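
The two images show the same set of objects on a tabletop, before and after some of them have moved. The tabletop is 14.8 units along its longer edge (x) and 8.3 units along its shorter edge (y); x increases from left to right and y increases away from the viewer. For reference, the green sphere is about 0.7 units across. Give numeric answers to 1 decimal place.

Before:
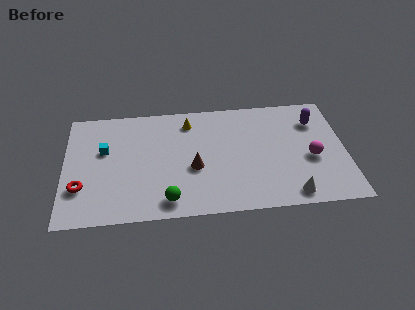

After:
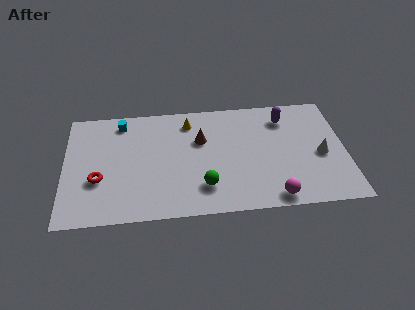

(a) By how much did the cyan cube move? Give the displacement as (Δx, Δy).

(0.9, 2.0)

From the two frames, the cyan cube sits at roughly (2.1, 5.1) before and (3.0, 7.1) after.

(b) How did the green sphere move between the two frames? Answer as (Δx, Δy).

(1.9, 0.8)

The green sphere was at about (5.4, 1.2) and moved to about (7.3, 2.0).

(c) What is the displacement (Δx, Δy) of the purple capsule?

(-1.6, 0.4)

The purple capsule was at about (13.3, 6.2) and moved to about (11.7, 6.6).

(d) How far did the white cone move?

3.2

From (11.8, 1.0) to (13.5, 3.7), the white cone covered √(1.7² + 2.7²) ≈ 3.2 units.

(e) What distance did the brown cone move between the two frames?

2.0

From (6.8, 3.4) to (7.2, 5.4), the brown cone covered √(0.4² + 2.0²) ≈ 2.0 units.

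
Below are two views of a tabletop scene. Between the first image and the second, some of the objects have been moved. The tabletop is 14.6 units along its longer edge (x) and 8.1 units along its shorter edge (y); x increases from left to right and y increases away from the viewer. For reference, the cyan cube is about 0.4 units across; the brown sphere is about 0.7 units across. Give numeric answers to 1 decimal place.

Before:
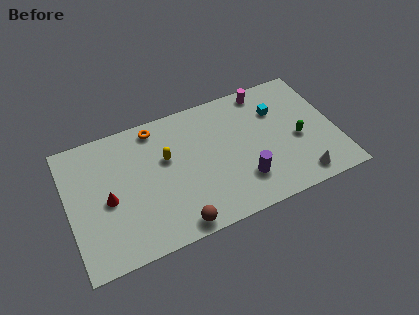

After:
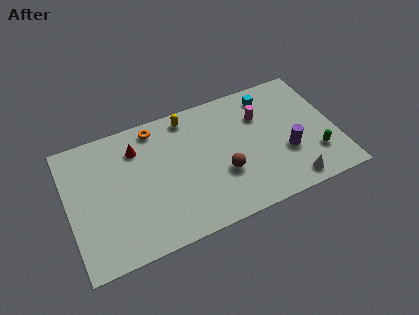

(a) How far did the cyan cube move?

1.1

From (11.6, 5.7) to (11.3, 6.8), the cyan cube covered √(0.3² + 1.1²) ≈ 1.1 units.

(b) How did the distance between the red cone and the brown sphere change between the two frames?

+1.0

They were about 4.5 units apart before and 5.5 after — 1.0 units further apart.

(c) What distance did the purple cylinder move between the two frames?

2.6

The purple cylinder moved from about (9.3, 2.1) to (11.8, 2.9), a distance of √(2.5² + 0.8²) ≈ 2.6.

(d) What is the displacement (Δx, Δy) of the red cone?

(1.8, 2.5)

The red cone started near (2.1, 3.7) and ended near (3.9, 6.2).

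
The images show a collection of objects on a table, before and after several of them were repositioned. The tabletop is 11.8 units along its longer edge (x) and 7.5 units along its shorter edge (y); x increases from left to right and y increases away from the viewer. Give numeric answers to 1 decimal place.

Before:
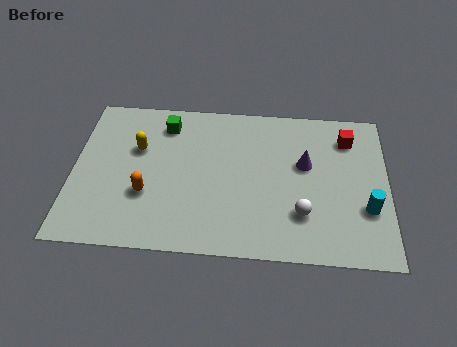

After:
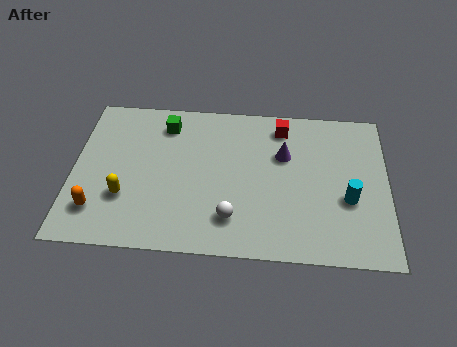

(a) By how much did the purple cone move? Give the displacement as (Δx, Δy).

(-0.8, 0.4)

From the two frames, the purple cone sits at roughly (8.7, 4.5) before and (7.9, 4.9) after.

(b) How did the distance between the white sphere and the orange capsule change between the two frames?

-0.8

The distance was about 5.8 in the first image and 5.0 in the second, so they moved 0.8 units closer together.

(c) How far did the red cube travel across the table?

2.5

From (10.3, 5.9) to (7.8, 6.3), the red cube covered √(2.5² + 0.4²) ≈ 2.5 units.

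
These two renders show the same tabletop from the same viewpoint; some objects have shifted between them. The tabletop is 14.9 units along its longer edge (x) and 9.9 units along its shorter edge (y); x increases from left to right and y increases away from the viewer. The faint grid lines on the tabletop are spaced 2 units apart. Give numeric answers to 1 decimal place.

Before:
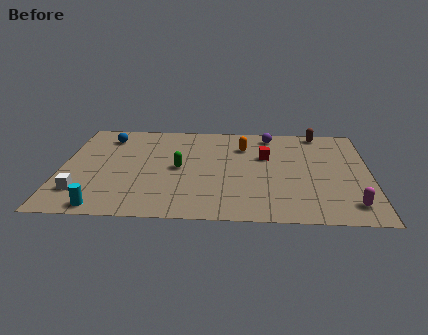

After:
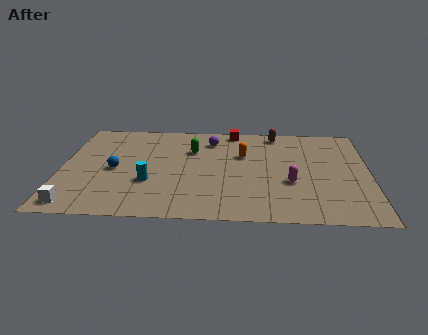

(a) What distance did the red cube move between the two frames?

3.1

The red cube moved from about (9.9, 6.3) to (8.3, 9.0), a distance of √(1.6² + 2.7²) ≈ 3.1.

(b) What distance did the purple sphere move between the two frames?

3.0

The purple sphere moved from about (10.1, 8.6) to (7.2, 7.9), a distance of √(2.9² + 0.7²) ≈ 3.0.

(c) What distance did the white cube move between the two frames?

1.2

The white cube moved from about (1.1, 2.3) to (0.9, 1.1), a distance of √(0.2² + 1.2²) ≈ 1.2.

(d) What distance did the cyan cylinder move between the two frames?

3.3

From (2.2, 0.9) to (4.3, 3.4), the cyan cylinder covered √(2.1² + 2.5²) ≈ 3.3 units.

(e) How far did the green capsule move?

2.0

From (5.7, 4.9) to (6.3, 6.8), the green capsule covered √(0.6² + 1.9²) ≈ 2.0 units.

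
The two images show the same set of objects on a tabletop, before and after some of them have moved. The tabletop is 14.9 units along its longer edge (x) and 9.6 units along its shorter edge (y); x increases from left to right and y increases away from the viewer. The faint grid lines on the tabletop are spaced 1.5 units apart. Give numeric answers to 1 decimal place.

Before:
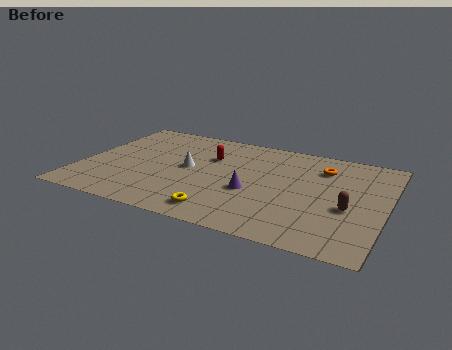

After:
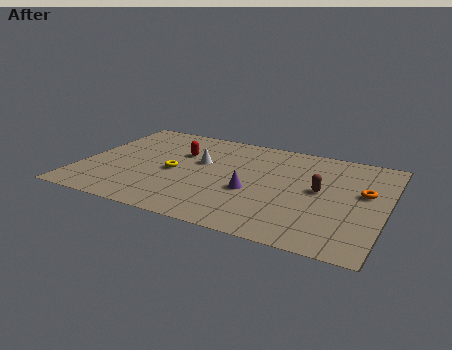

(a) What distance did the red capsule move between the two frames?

1.5

The red capsule moved from about (6.1, 6.5) to (4.6, 6.4), a distance of √(1.5² + 0.1²) ≈ 1.5.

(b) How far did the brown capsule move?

1.9

The brown capsule moved from about (13.2, 3.9) to (11.7, 5.1), a distance of √(1.5² + 1.2²) ≈ 1.9.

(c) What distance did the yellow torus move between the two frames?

4.0

The yellow torus moved from about (7.3, 1.4) to (4.6, 4.4), a distance of √(2.7² + 3.0²) ≈ 4.0.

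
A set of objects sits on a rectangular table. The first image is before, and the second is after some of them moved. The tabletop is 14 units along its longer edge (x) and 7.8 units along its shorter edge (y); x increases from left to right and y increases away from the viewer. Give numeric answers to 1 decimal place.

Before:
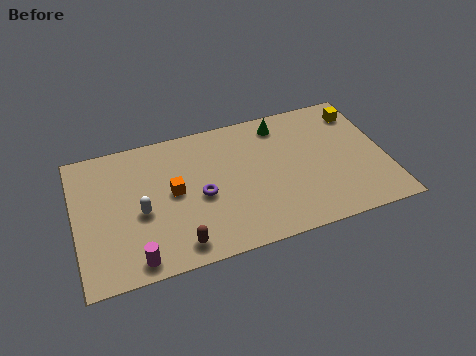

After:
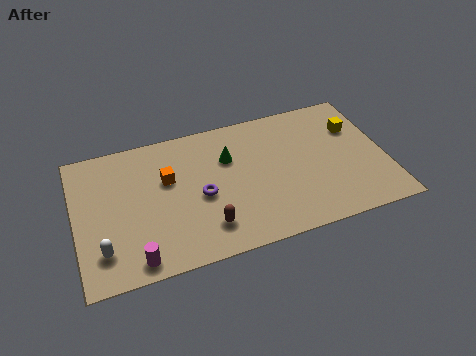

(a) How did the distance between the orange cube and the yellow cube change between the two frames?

-0.4

Before: roughly 9.0 units apart; after: 8.6. That's 0.4 units closer together.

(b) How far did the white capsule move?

2.4

From (2.9, 3.4) to (1.1, 1.8), the white capsule covered √(1.8² + 1.6²) ≈ 2.4 units.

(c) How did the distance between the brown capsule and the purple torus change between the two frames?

-0.9

They were about 2.7 units apart before and 1.8 after — 0.9 units closer together.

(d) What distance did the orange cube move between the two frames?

0.8

The orange cube moved from about (4.4, 4.1) to (4.2, 4.9), a distance of √(0.2² + 0.8²) ≈ 0.8.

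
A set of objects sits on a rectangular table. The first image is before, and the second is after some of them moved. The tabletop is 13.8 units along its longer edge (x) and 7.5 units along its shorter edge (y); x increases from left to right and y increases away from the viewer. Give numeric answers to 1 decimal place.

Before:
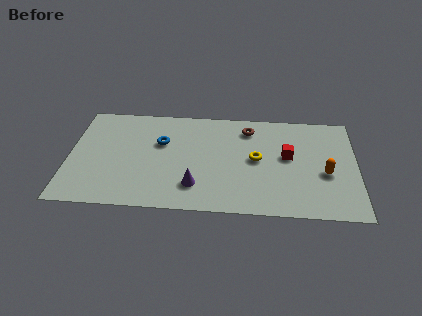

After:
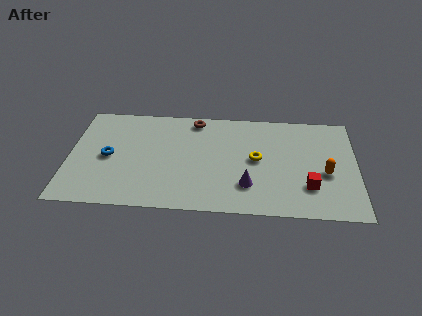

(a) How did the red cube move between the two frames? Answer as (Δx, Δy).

(1.0, -2.1)

The red cube was at about (10.5, 4.2) and moved to about (11.5, 2.1).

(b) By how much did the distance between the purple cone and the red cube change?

-2.1

They were about 5.0 units apart before and 2.9 after — 2.1 units closer together.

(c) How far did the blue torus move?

2.8

From (4.4, 4.8) to (1.9, 3.6), the blue torus covered √(2.5² + 1.2²) ≈ 2.8 units.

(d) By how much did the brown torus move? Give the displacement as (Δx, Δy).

(-2.6, 0.5)

The brown torus was at about (8.6, 6.1) and moved to about (6.0, 6.6).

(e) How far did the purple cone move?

2.5

The purple cone moved from about (6.1, 1.8) to (8.6, 2.0), a distance of √(2.5² + 0.2²) ≈ 2.5.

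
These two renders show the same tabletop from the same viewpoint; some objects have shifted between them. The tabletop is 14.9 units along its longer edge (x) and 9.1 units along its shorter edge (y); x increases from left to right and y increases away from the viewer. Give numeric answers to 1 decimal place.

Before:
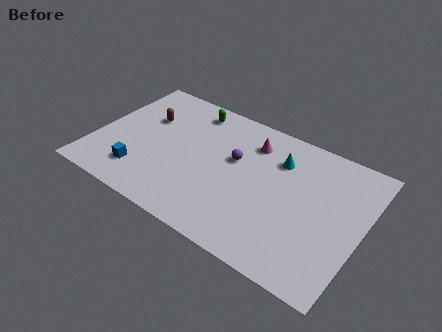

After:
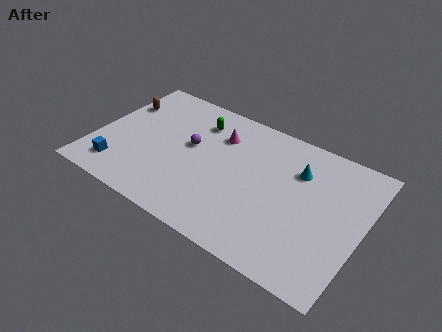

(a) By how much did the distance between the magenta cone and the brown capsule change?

-0.3

The distance was about 6.0 in the first image and 5.7 in the second, so they moved 0.3 units closer together.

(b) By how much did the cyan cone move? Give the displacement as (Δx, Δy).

(1.1, -0.2)

The cyan cone started near (10.0, 6.7) and ended near (11.1, 6.5).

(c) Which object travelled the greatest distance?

the purple sphere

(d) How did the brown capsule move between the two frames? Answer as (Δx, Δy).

(-1.6, 0.4)

From the two frames, the brown capsule sits at roughly (2.5, 6.0) before and (0.9, 6.4) after.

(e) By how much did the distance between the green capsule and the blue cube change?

+0.4

Before: roughly 6.1 units apart; after: 6.5. That's 0.4 units further apart.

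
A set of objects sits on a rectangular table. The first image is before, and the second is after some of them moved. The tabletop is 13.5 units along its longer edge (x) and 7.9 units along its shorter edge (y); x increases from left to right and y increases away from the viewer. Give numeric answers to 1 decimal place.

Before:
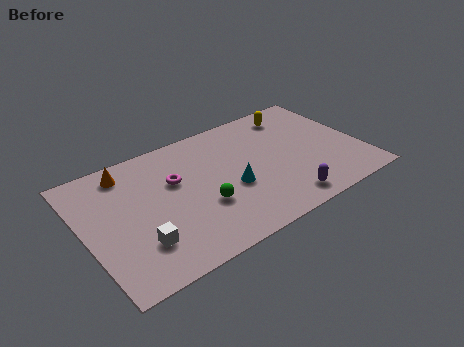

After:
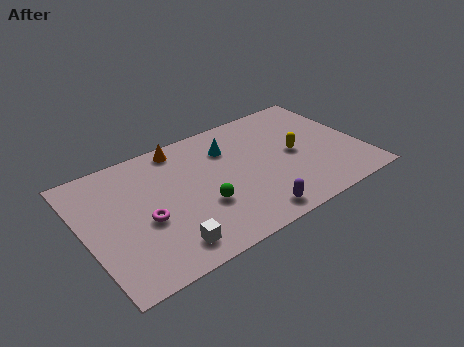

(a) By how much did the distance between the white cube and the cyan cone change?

+1.1

They were about 4.8 units apart before and 5.9 after — 1.1 units further apart.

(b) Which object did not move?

the green sphere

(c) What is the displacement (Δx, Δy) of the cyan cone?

(0.3, 2.6)

The cyan cone was at about (7.0, 3.2) and moved to about (7.3, 5.8).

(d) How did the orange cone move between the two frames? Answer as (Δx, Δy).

(2.7, 0.3)

The orange cone started near (2.4, 6.7) and ended near (5.1, 7.0).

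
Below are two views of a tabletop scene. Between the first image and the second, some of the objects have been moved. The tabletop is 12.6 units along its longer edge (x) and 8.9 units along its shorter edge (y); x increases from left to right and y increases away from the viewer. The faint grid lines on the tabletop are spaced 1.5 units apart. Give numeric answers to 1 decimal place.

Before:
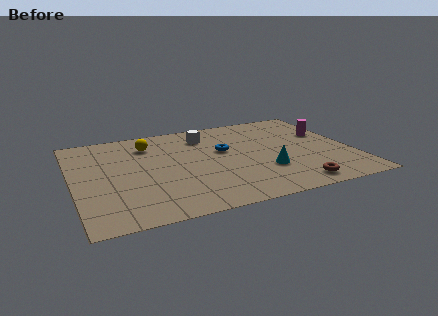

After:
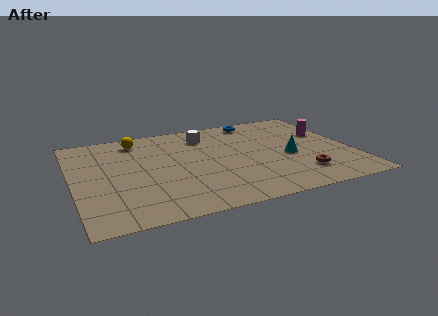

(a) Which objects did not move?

the white cube and the magenta cylinder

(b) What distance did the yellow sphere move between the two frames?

0.8

The yellow sphere was near (3.6, 6.9) before and (3.1, 7.5) after, so it travelled √(0.5² + 0.6²) ≈ 0.8 units.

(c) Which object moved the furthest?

the blue torus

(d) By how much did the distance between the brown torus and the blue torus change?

+1.0

They were about 5.0 units apart before and 6.0 after — 1.0 units further apart.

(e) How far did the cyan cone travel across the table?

1.6

The cyan cone was near (8.5, 2.8) before and (9.7, 3.8) after, so it travelled √(1.2² + 1.0²) ≈ 1.6 units.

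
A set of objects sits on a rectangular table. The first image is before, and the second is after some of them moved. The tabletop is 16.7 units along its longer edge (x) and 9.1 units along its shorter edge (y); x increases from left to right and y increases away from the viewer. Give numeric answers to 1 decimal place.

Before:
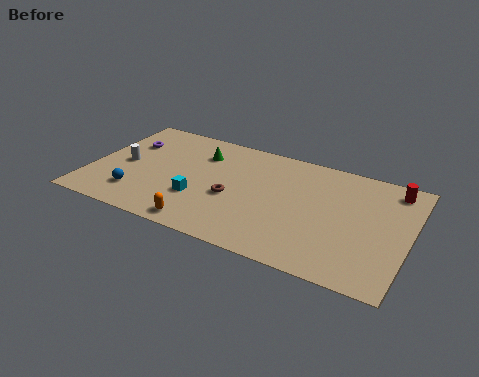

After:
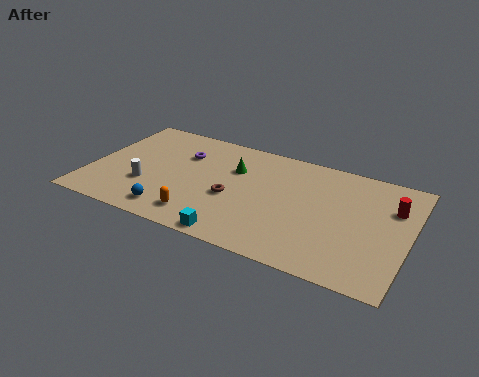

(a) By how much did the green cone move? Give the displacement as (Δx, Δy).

(1.9, -0.6)

The green cone started near (5.5, 6.8) and ended near (7.4, 6.2).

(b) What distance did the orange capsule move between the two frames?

0.6

From (6.4, 1.0) to (6.2, 1.6), the orange capsule covered √(0.2² + 0.6²) ≈ 0.6 units.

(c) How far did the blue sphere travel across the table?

2.1

The blue sphere moved from about (2.7, 2.1) to (4.7, 1.4), a distance of √(2.0² + 0.7²) ≈ 2.1.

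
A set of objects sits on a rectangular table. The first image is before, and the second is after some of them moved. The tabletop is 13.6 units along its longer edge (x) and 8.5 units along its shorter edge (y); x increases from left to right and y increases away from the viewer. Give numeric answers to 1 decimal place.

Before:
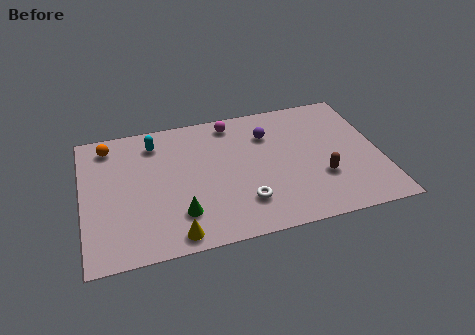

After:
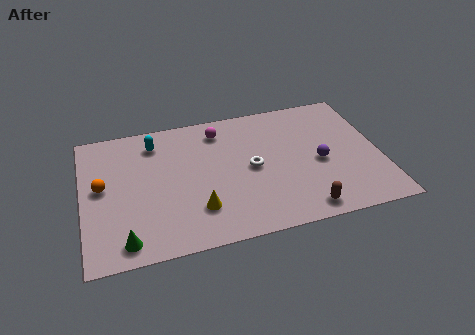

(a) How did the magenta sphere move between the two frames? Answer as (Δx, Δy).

(-0.6, -0.4)

The magenta sphere started near (7.0, 7.4) and ended near (6.4, 7.0).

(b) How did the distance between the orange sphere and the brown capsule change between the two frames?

-0.9

They were about 10.5 units apart before and 9.6 after — 0.9 units closer together.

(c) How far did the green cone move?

2.7

From (4.3, 2.1) to (1.8, 1.1), the green cone covered √(2.5² + 1.0²) ≈ 2.7 units.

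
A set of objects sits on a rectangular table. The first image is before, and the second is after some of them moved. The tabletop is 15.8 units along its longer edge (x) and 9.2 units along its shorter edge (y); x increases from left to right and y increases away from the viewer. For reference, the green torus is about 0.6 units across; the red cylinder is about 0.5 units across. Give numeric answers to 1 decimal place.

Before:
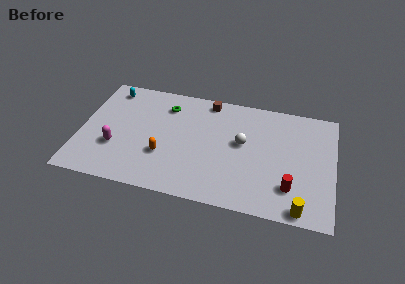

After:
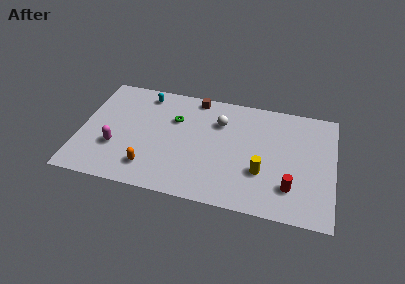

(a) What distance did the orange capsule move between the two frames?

1.4

The orange capsule was near (5.3, 3.1) before and (4.5, 1.9) after, so it travelled √(0.8² + 1.2²) ≈ 1.4 units.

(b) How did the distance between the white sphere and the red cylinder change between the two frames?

+2.1

They were about 4.2 units apart before and 6.3 after — 2.1 units further apart.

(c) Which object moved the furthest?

the yellow cylinder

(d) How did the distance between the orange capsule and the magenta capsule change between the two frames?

-0.5

The distance was about 3.0 in the first image and 2.5 in the second, so they moved 0.5 units closer together.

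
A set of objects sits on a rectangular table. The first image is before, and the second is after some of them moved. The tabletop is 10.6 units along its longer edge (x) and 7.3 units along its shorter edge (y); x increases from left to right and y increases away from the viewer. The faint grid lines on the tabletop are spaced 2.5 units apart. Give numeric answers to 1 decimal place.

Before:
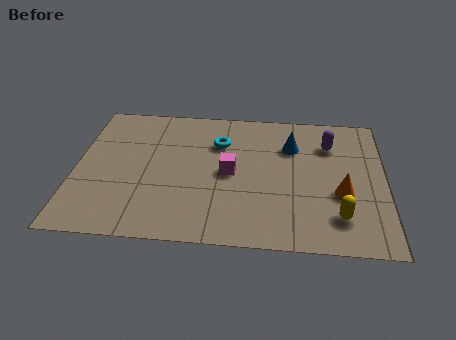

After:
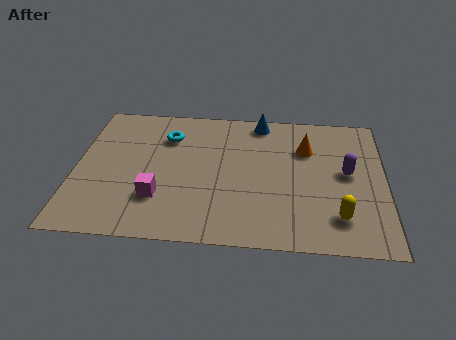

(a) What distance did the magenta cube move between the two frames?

2.8

The magenta cube was near (5.3, 3.6) before and (2.9, 2.1) after, so it travelled √(2.4² + 1.5²) ≈ 2.8 units.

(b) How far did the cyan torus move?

1.8

The cyan torus was near (4.9, 5.2) before and (3.1, 5.4) after, so it travelled √(1.8² + 0.2²) ≈ 1.8 units.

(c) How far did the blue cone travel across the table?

1.7

The blue cone moved from about (7.4, 5.2) to (6.3, 6.5), a distance of √(1.1² + 1.3²) ≈ 1.7.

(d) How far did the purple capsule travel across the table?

1.6

The purple capsule was near (8.7, 5.4) before and (9.3, 3.9) after, so it travelled √(0.6² + 1.5²) ≈ 1.6 units.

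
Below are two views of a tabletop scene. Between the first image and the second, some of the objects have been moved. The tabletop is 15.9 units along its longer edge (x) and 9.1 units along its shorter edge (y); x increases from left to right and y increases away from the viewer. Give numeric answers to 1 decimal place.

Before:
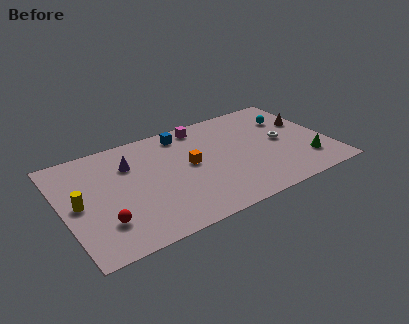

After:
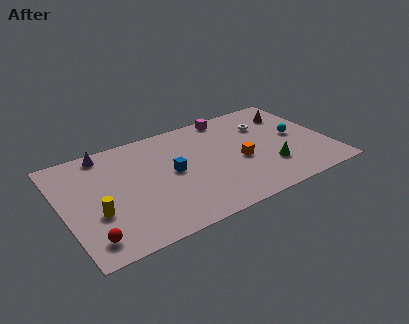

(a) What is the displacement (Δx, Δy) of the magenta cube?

(1.7, 0.2)

The magenta cube started near (8.8, 8.0) and ended near (10.5, 8.2).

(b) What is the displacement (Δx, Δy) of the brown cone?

(-0.7, 1.2)

The brown cone was at about (14.9, 5.7) and moved to about (14.2, 6.9).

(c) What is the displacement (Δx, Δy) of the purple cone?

(-1.3, 1.6)

The purple cone started near (4.2, 6.5) and ended near (2.9, 8.1).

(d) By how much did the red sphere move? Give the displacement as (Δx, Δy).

(-0.9, -0.9)

The red sphere started near (2.1, 2.4) and ended near (1.2, 1.5).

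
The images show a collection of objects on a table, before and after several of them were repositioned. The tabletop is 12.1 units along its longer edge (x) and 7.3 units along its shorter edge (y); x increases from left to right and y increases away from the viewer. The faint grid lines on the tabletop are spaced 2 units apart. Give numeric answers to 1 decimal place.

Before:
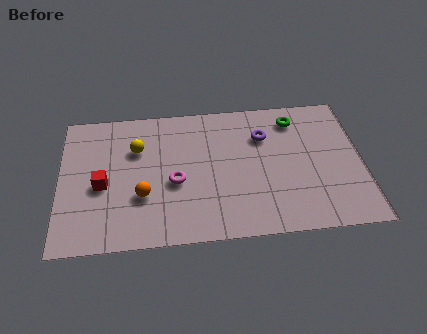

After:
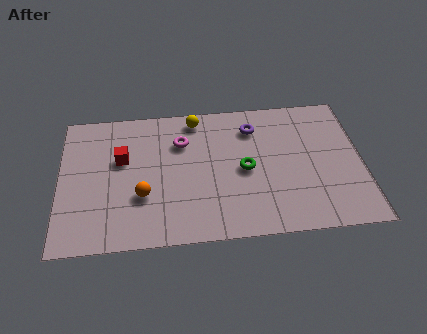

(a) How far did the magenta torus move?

2.1

The magenta torus moved from about (4.6, 3.1) to (4.9, 5.2), a distance of √(0.3² + 2.1²) ≈ 2.1.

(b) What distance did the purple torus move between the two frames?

0.6

The purple torus was near (8.2, 5.2) before and (7.8, 5.7) after, so it travelled √(0.4² + 0.5²) ≈ 0.6 units.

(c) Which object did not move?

the orange sphere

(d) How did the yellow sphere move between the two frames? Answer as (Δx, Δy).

(2.4, 1.4)

The yellow sphere started near (3.1, 5.0) and ended near (5.5, 6.4).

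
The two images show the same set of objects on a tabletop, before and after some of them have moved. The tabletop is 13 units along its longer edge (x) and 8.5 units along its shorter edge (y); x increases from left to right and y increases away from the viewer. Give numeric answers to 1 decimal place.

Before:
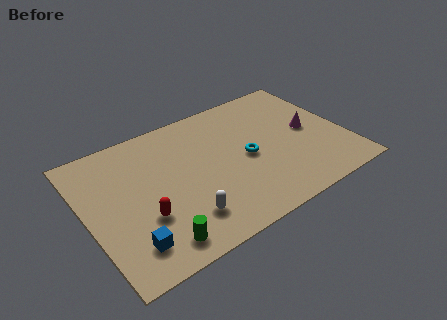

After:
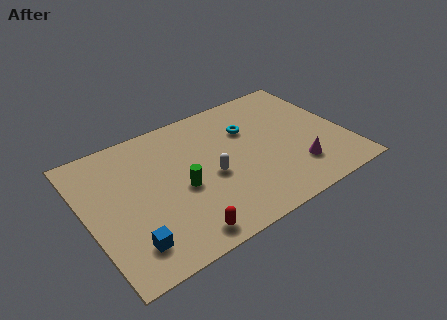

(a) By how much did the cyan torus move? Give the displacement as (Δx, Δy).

(0.4, 1.8)

From the two frames, the cyan torus sits at roughly (8.0, 4.0) before and (8.4, 5.8) after.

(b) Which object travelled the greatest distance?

the green cylinder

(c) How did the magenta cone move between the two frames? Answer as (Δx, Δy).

(-1.1, -2.2)

The magenta cone started near (11.3, 4.3) and ended near (10.2, 2.1).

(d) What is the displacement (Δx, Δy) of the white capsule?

(1.7, 1.8)

The white capsule was at about (4.4, 1.9) and moved to about (6.1, 3.7).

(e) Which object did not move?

the blue cube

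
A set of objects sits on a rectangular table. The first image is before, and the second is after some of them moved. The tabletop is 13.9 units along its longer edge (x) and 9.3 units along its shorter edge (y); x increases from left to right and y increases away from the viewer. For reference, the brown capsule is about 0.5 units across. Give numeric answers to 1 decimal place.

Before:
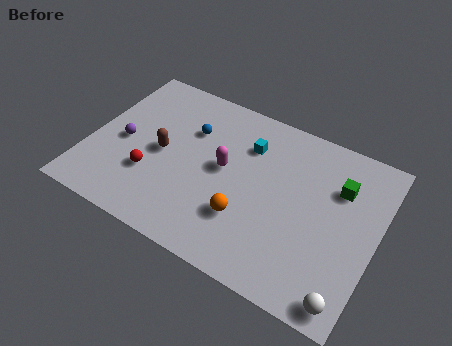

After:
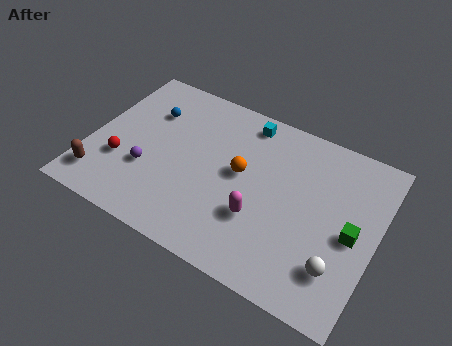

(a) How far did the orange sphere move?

2.4

From (7.9, 2.8) to (7.3, 5.1), the orange sphere covered √(0.6² + 2.3²) ≈ 2.4 units.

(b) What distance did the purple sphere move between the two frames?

1.8

From (1.6, 4.3) to (3.0, 3.2), the purple sphere covered √(1.4² + 1.1²) ≈ 1.8 units.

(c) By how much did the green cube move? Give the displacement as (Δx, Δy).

(0.9, -2.2)

The green cube was at about (11.9, 6.5) and moved to about (12.8, 4.3).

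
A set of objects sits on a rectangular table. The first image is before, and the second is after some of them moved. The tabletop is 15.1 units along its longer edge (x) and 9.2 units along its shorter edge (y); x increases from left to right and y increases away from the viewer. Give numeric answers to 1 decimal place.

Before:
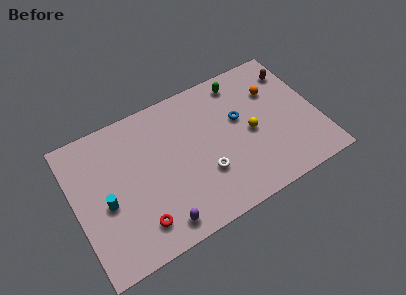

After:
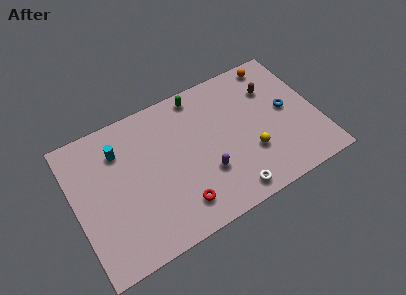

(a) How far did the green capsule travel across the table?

2.6

The green capsule moved from about (10.8, 7.9) to (8.2, 8.2), a distance of √(2.6² + 0.3²) ≈ 2.6.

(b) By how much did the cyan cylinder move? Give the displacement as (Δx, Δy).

(1.2, 2.9)

The cyan cylinder was at about (1.8, 4.0) and moved to about (3.0, 6.9).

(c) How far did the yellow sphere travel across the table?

1.3

From (10.9, 4.3) to (10.7, 3.0), the yellow sphere covered √(0.2² + 1.3²) ≈ 1.3 units.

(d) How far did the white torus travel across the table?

2.3

The white torus was near (7.8, 3.0) before and (9.1, 1.1) after, so it travelled √(1.3² + 1.9²) ≈ 2.3 units.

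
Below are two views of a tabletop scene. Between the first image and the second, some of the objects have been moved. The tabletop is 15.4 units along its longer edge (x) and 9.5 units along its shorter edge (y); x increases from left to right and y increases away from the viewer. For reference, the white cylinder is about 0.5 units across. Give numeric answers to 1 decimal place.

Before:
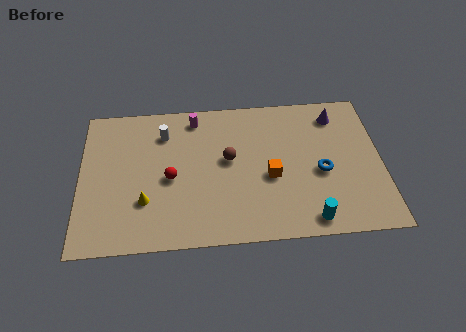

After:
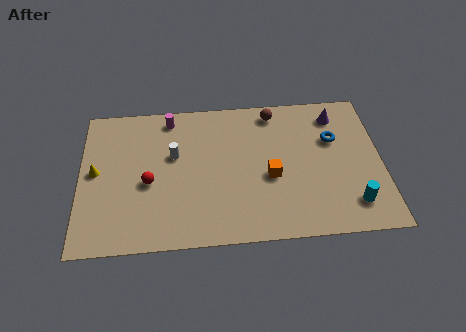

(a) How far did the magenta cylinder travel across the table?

1.3

The magenta cylinder moved from about (5.9, 8.2) to (4.6, 8.3), a distance of √(1.3² + 0.1²) ≈ 1.3.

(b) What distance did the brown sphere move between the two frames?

3.8

The brown sphere was near (7.6, 5.3) before and (10.0, 8.3) after, so it travelled √(2.4² + 3.0²) ≈ 3.8 units.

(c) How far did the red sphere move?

1.1

The red sphere moved from about (4.6, 4.3) to (3.5, 4.1), a distance of √(1.1² + 0.2²) ≈ 1.1.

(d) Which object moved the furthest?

the brown sphere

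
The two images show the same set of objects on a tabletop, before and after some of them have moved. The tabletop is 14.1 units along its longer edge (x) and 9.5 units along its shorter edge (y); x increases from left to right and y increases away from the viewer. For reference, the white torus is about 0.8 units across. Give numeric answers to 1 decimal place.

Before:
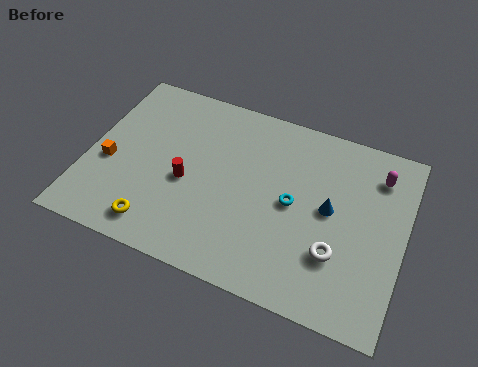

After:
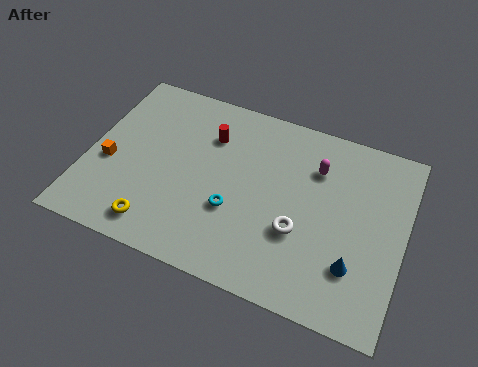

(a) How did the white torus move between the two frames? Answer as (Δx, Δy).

(-1.7, 0.5)

From the two frames, the white torus sits at roughly (11.3, 2.9) before and (9.6, 3.4) after.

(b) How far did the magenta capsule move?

2.8

The magenta capsule was near (12.7, 7.5) before and (10.0, 6.9) after, so it travelled √(2.7² + 0.6²) ≈ 2.8 units.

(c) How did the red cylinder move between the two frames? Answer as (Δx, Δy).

(0.7, 2.8)

The red cylinder started near (4.5, 4.1) and ended near (5.2, 6.9).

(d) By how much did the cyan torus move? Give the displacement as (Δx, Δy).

(-2.5, -1.3)

The cyan torus started near (9.2, 4.7) and ended near (6.7, 3.4).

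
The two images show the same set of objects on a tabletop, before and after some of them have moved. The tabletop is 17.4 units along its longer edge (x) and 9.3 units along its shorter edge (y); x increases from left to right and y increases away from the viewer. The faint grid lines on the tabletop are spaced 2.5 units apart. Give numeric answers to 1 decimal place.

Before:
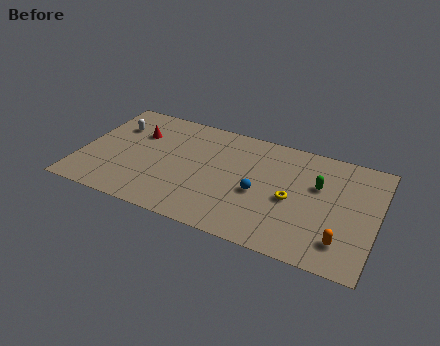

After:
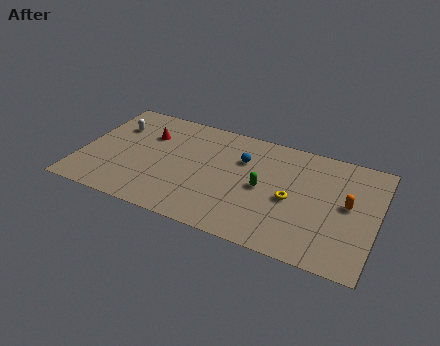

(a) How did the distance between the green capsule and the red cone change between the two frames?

-3.4

The distance was about 10.8 in the first image and 7.4 in the second, so they moved 3.4 units closer together.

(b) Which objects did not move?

the white capsule and the yellow torus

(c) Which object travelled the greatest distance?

the green capsule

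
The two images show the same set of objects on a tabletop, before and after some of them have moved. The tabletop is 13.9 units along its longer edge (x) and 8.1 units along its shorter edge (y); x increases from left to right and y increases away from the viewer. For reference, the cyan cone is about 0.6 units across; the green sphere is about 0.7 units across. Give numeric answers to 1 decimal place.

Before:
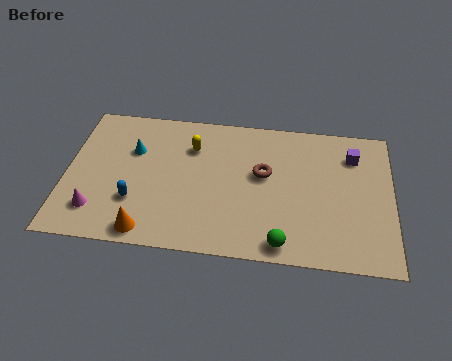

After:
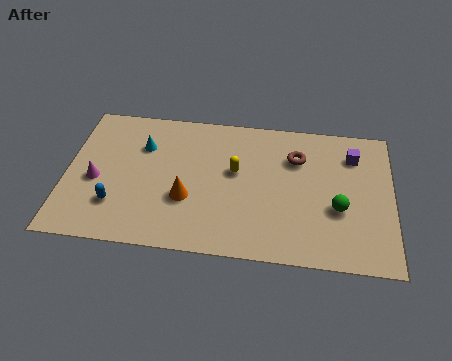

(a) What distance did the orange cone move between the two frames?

2.6

The orange cone moved from about (3.6, 0.9) to (5.2, 2.9), a distance of √(1.6² + 2.0²) ≈ 2.6.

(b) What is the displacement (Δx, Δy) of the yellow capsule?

(1.9, -1.2)

The yellow capsule was at about (5.3, 5.9) and moved to about (7.2, 4.7).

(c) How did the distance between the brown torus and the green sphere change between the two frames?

-0.7

They were about 3.9 units apart before and 3.2 after — 0.7 units closer together.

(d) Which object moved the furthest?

the green sphere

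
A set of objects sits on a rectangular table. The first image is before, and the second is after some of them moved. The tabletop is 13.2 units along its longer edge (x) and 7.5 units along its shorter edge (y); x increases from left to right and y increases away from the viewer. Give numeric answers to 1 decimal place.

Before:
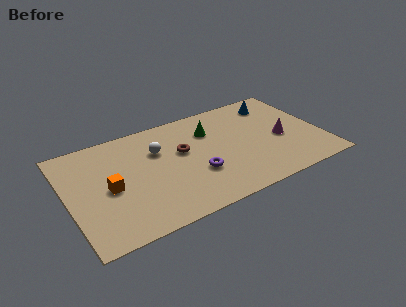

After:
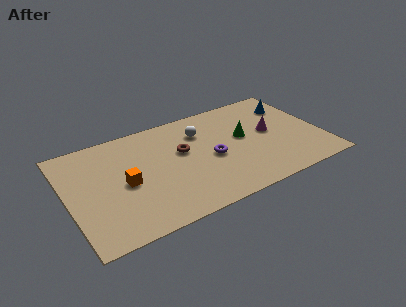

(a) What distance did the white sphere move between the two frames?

2.3

The white sphere moved from about (4.8, 5.1) to (7.1, 5.5), a distance of √(2.3² + 0.4²) ≈ 2.3.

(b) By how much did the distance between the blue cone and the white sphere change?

-1.6

Before: roughly 6.5 units apart; after: 4.9. That's 1.6 units closer together.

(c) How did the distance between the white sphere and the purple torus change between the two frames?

-0.9

They were about 3.0 units apart before and 2.1 after — 0.9 units closer together.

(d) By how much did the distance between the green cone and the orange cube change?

+0.5

Before: roughly 5.8 units apart; after: 6.3. That's 0.5 units further apart.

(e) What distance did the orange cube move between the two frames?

0.8

From (2.1, 3.5) to (2.9, 3.5), the orange cube covered √(0.8² + 0.0²) ≈ 0.8 units.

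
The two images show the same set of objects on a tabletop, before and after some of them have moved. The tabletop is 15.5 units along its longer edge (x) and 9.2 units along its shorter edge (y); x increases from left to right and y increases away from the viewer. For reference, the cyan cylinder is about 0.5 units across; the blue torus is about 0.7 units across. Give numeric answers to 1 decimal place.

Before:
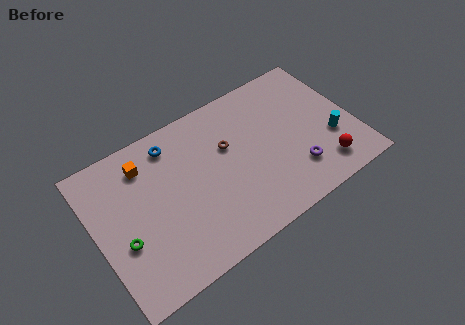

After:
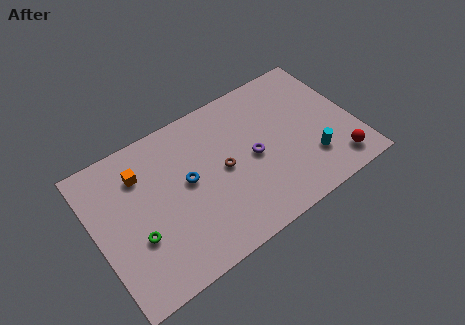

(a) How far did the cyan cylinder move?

1.6

The cyan cylinder moved from about (14.0, 3.2) to (12.6, 2.5), a distance of √(1.4² + 0.7²) ≈ 1.6.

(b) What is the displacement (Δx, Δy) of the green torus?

(0.8, -0.2)

The green torus was at about (1.4, 3.5) and moved to about (2.2, 3.3).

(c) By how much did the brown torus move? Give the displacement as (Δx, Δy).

(-0.5, -1.2)

The brown torus started near (8.1, 5.8) and ended near (7.6, 4.6).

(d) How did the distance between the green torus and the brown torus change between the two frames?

-1.5

They were about 7.1 units apart before and 5.6 after — 1.5 units closer together.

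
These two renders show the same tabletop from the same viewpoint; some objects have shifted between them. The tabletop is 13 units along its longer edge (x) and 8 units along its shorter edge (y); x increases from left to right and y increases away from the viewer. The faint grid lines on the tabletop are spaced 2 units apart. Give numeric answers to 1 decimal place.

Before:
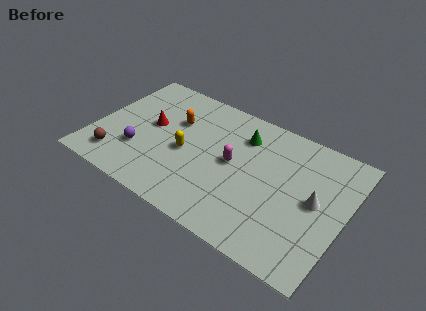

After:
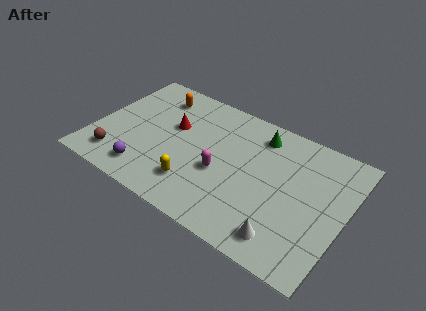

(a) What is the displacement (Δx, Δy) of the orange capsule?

(-1.2, 1.2)

The orange capsule started near (3.9, 5.3) and ended near (2.7, 6.5).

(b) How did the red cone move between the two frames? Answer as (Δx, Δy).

(1.1, 0.5)

The red cone was at about (2.8, 4.4) and moved to about (3.9, 4.9).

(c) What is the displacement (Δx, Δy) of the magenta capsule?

(-0.5, -0.9)

The magenta capsule started near (7.2, 4.2) and ended near (6.7, 3.3).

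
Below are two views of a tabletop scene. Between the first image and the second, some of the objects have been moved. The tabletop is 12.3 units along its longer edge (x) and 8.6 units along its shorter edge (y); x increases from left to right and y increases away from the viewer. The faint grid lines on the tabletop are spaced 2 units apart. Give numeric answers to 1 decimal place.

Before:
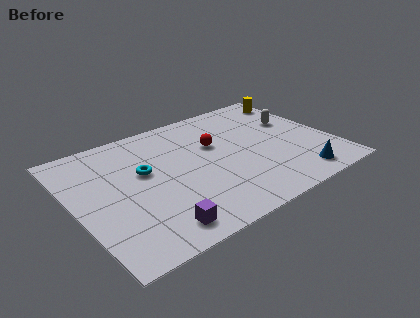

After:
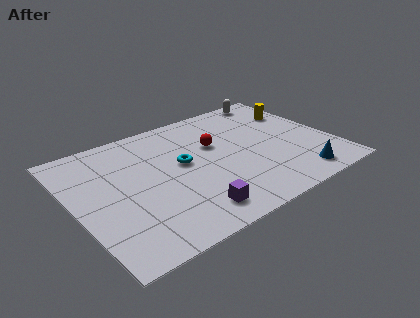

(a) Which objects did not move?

the blue cone and the red sphere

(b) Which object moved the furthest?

the white capsule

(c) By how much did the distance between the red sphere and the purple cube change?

-1.1

The distance was about 5.6 in the first image and 4.5 in the second, so they moved 1.1 units closer together.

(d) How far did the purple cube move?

1.7

The purple cube was near (3.2, 1.2) before and (4.9, 1.4) after, so it travelled √(1.7² + 0.2²) ≈ 1.7 units.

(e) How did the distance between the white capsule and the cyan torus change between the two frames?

-1.4

They were about 7.5 units apart before and 6.1 after — 1.4 units closer together.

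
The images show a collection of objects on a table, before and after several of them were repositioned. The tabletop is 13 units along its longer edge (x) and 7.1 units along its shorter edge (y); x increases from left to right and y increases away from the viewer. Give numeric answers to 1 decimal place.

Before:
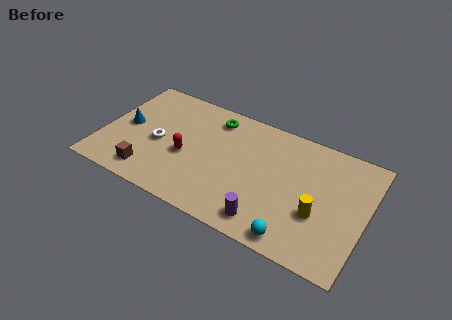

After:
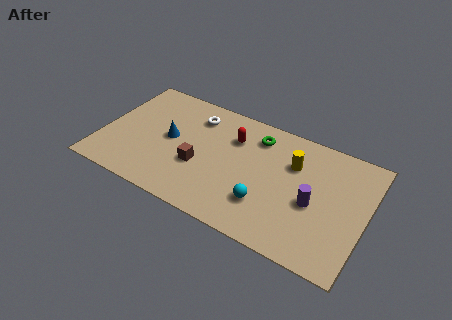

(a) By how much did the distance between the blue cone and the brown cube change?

-0.9

Before: roughly 2.8 units apart; after: 1.9. That's 0.9 units closer together.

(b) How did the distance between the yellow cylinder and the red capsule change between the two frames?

-3.6

Before: roughly 6.6 units apart; after: 3.0. That's 3.6 units closer together.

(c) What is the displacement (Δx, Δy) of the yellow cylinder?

(-1.5, 2.3)

The yellow cylinder started near (10.8, 2.6) and ended near (9.3, 4.9).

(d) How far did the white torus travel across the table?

2.8

From (2.8, 3.2) to (4.3, 5.6), the white torus covered √(1.5² + 2.4²) ≈ 2.8 units.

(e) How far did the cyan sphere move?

2.0

From (9.9, 0.8) to (8.3, 2.0), the cyan sphere covered √(1.6² + 1.2²) ≈ 2.0 units.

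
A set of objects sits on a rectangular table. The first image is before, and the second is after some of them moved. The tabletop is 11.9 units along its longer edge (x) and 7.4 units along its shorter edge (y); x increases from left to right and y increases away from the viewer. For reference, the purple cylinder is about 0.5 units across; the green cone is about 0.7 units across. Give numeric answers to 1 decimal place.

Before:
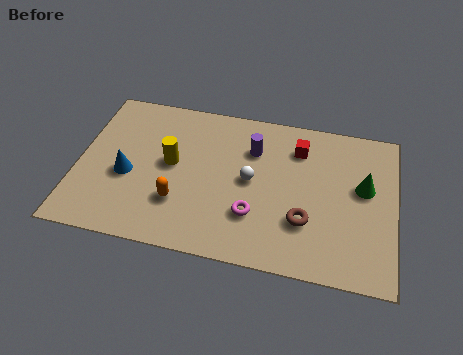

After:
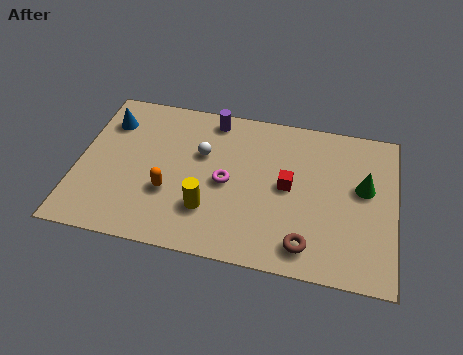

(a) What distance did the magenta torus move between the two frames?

1.7

From (6.7, 2.2) to (5.6, 3.5), the magenta torus covered √(1.1² + 1.3²) ≈ 1.7 units.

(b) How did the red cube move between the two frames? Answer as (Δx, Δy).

(-0.3, -1.9)

The red cube was at about (8.2, 5.7) and moved to about (7.9, 3.8).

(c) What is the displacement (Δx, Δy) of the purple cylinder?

(-1.6, 1.2)

From the two frames, the purple cylinder sits at roughly (6.5, 5.3) before and (4.9, 6.5) after.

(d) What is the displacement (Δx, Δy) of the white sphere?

(-1.9, 0.9)

The white sphere started near (6.5, 3.8) and ended near (4.6, 4.7).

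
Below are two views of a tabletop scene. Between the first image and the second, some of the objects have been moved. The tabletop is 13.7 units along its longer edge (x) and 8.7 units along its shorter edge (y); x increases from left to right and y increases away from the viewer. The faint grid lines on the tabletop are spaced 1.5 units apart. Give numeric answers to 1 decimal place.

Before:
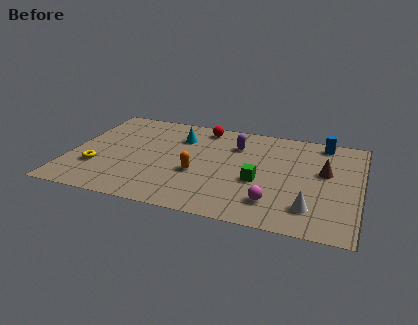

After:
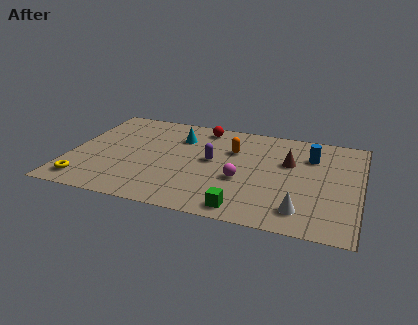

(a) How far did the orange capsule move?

2.9

The orange capsule was near (6.1, 3.4) before and (7.6, 5.9) after, so it travelled √(1.5² + 2.5²) ≈ 2.9 units.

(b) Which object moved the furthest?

the orange capsule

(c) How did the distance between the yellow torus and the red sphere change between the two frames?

+1.3

Before: roughly 6.7 units apart; after: 8.0. That's 1.3 units further apart.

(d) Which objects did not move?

the cyan cone and the red sphere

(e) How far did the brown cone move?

1.7

From (12.0, 5.1) to (10.3, 5.5), the brown cone covered √(1.7² + 0.4²) ≈ 1.7 units.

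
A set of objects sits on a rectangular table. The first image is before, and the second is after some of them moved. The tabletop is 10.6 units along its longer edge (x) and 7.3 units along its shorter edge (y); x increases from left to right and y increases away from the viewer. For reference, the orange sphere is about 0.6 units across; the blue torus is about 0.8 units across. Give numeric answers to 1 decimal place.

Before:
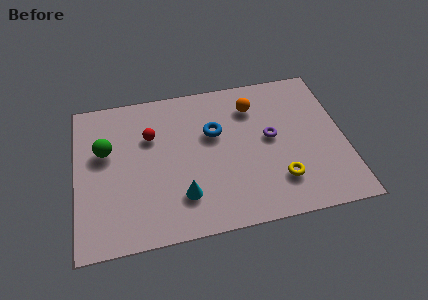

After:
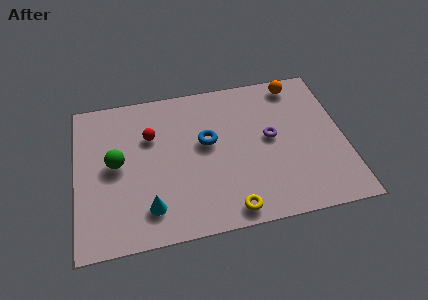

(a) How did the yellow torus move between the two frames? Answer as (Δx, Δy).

(-2.0, -1.0)

The yellow torus was at about (7.9, 1.8) and moved to about (5.9, 0.8).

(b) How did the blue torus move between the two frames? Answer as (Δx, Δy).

(-0.3, -0.4)

The blue torus was at about (5.5, 4.6) and moved to about (5.2, 4.2).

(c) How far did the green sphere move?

0.8

The green sphere moved from about (1.2, 4.5) to (1.6, 3.8), a distance of √(0.4² + 0.7²) ≈ 0.8.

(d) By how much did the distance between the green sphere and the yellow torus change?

-2.0

Before: roughly 7.2 units apart; after: 5.2. That's 2.0 units closer together.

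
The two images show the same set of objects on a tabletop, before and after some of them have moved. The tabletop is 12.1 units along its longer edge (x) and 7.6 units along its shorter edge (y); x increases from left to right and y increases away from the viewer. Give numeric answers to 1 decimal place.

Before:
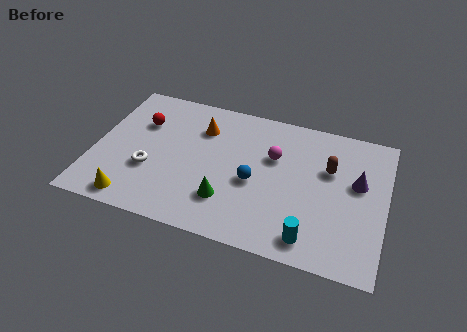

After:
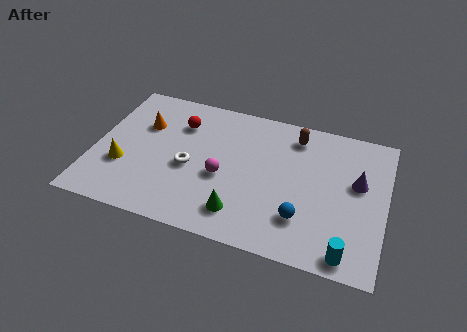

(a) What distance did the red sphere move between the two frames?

1.6

The red sphere moved from about (1.8, 5.2) to (3.4, 5.6), a distance of √(1.6² + 0.4²) ≈ 1.6.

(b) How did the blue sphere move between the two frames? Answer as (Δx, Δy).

(2.1, -1.3)

The blue sphere started near (6.7, 3.3) and ended near (8.8, 2.0).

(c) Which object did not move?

the purple cone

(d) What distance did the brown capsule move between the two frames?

2.1

The brown capsule moved from about (9.7, 4.9) to (8.2, 6.3), a distance of √(1.5² + 1.4²) ≈ 2.1.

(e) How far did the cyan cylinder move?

1.5

From (9.2, 1.1) to (10.7, 0.8), the cyan cylinder covered √(1.5² + 0.3²) ≈ 1.5 units.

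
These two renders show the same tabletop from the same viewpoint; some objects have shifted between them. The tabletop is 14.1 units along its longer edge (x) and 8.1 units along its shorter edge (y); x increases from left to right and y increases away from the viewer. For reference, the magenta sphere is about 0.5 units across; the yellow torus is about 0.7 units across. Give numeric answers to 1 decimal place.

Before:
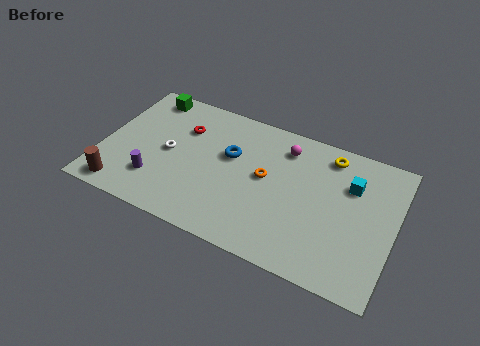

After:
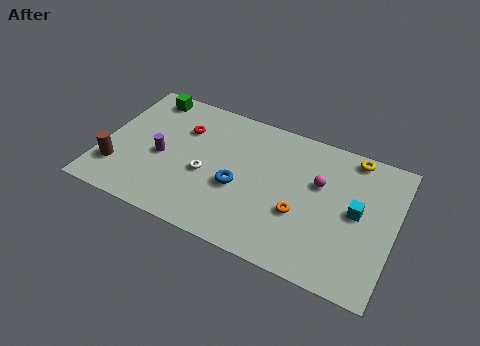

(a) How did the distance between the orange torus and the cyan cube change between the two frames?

-1.3

Before: roughly 4.2 units apart; after: 2.9. That's 1.3 units closer together.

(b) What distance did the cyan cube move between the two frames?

1.5

From (11.9, 5.6) to (12.3, 4.2), the cyan cube covered √(0.4² + 1.4²) ≈ 1.5 units.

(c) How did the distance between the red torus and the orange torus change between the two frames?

+2.2

The distance was about 4.4 in the first image and 6.6 in the second, so they moved 2.2 units further apart.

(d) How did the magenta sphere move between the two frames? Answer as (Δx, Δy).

(1.8, -1.4)

The magenta sphere started near (8.6, 6.5) and ended near (10.4, 5.1).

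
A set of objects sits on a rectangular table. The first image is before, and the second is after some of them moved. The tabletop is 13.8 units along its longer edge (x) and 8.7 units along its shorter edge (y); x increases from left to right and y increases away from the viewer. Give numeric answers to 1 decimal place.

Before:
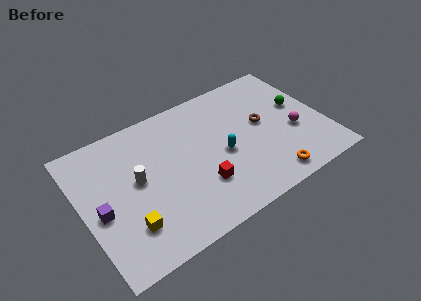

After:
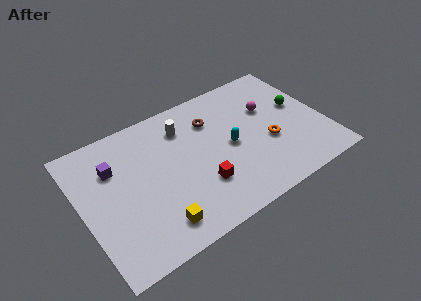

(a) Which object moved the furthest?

the white cylinder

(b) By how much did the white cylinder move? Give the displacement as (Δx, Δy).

(3.0, 2.0)

The white cylinder started near (3.1, 4.7) and ended near (6.1, 6.7).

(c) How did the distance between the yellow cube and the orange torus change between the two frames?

-0.9

They were about 8.0 units apart before and 7.1 after — 0.9 units closer together.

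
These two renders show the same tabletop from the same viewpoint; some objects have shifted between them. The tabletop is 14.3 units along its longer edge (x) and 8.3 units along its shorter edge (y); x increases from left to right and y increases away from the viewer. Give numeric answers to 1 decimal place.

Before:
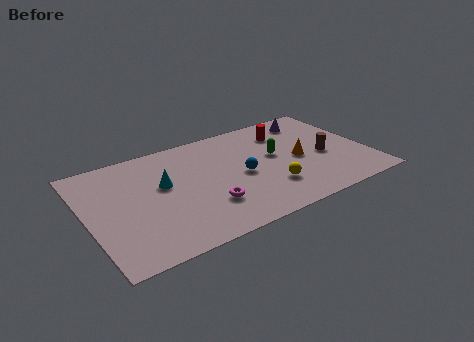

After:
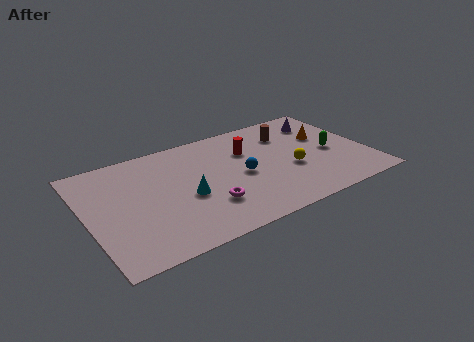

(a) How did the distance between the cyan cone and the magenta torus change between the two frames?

-1.7

They were about 3.1 units apart before and 1.4 after — 1.7 units closer together.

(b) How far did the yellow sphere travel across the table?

1.6

The yellow sphere moved from about (9.0, 2.3) to (10.3, 3.3), a distance of √(1.3² + 1.0²) ≈ 1.6.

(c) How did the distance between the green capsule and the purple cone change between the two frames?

-0.5

The distance was about 3.2 in the first image and 2.7 in the second, so they moved 0.5 units closer together.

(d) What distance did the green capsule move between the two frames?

2.9

The green capsule was near (9.7, 4.7) before and (12.5, 3.8) after, so it travelled √(2.8² + 0.9²) ≈ 2.9 units.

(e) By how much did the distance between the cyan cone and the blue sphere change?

-1.1

They were about 4.0 units apart before and 2.9 after — 1.1 units closer together.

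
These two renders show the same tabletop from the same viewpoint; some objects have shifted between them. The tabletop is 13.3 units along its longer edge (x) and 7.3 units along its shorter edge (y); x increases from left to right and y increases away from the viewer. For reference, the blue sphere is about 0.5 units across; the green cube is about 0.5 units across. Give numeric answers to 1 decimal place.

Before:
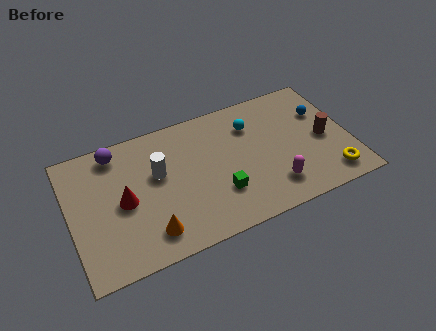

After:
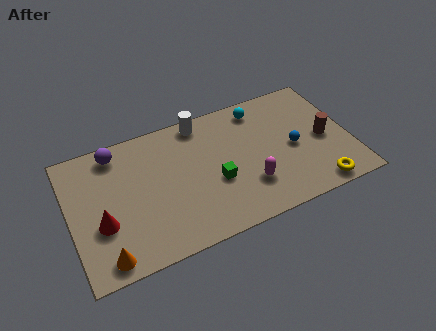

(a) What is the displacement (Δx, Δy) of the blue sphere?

(-1.6, -1.5)

The blue sphere started near (12.2, 4.9) and ended near (10.6, 3.4).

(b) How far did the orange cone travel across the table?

2.2

The orange cone was near (3.5, 1.4) before and (1.4, 0.9) after, so it travelled √(2.1² + 0.5²) ≈ 2.2 units.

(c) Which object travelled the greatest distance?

the white cylinder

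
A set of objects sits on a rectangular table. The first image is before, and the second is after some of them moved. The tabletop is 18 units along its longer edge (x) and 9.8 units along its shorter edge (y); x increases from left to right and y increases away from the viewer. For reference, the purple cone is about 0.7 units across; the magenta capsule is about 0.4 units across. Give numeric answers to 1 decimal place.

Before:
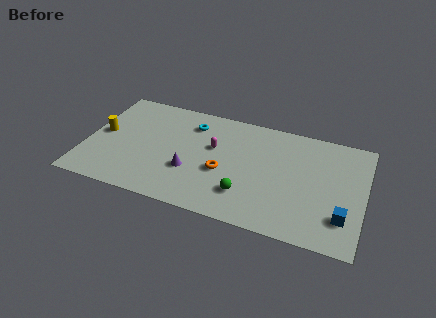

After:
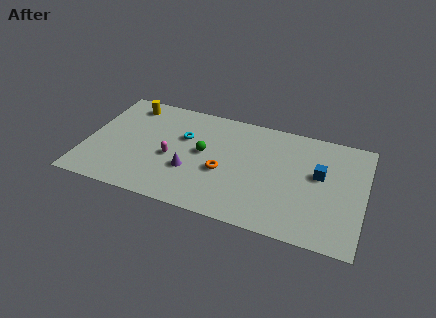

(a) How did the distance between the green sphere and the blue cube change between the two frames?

+1.3

They were about 6.2 units apart before and 7.5 after — 1.3 units further apart.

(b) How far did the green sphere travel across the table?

4.1

The green sphere was near (10.6, 2.5) before and (7.6, 5.3) after, so it travelled √(3.0² + 2.8²) ≈ 4.1 units.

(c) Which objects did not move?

the purple cone and the orange torus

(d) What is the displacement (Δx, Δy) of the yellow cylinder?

(1.4, 3.2)

From the two frames, the yellow cylinder sits at roughly (1.0, 5.1) before and (2.4, 8.3) after.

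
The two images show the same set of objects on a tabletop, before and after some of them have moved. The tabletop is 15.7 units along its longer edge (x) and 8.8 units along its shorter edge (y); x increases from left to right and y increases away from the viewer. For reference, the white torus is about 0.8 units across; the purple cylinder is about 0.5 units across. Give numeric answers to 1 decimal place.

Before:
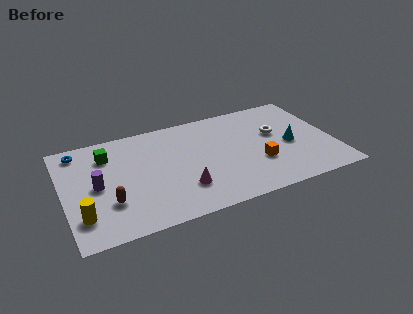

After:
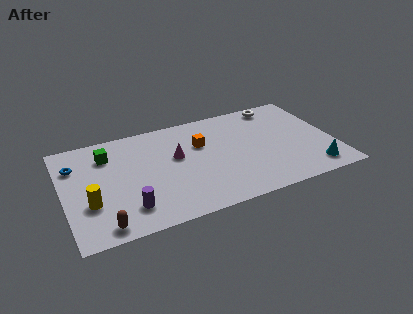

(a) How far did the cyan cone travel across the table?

2.8

The cyan cone was near (13.2, 4.0) before and (14.2, 1.4) after, so it travelled √(1.0² + 2.6²) ≈ 2.8 units.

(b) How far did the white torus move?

2.5

The white torus moved from about (12.5, 5.3) to (12.9, 7.8), a distance of √(0.4² + 2.5²) ≈ 2.5.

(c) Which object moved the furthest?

the orange cube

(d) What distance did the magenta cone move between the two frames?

2.8

The magenta cone was near (6.7, 2.4) before and (6.6, 5.2) after, so it travelled √(0.1² + 2.8²) ≈ 2.8 units.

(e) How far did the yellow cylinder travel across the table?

1.0

From (0.9, 2.1) to (1.4, 3.0), the yellow cylinder covered √(0.5² + 0.9²) ≈ 1.0 units.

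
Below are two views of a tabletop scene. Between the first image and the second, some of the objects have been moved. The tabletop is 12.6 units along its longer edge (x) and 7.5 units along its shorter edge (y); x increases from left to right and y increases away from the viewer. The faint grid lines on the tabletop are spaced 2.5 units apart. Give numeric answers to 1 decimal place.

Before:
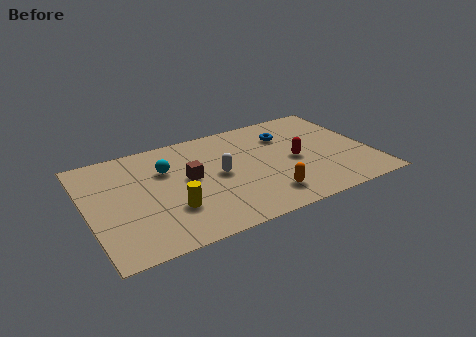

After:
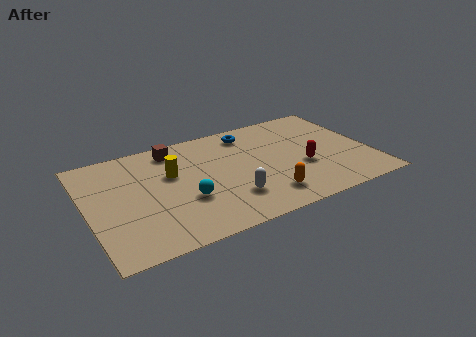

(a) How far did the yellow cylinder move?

2.4

From (3.5, 2.3) to (3.8, 4.7), the yellow cylinder covered √(0.3² + 2.4²) ≈ 2.4 units.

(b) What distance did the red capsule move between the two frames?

0.7

The red capsule moved from about (9.2, 3.5) to (9.5, 2.9), a distance of √(0.3² + 0.6²) ≈ 0.7.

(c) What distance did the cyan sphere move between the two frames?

2.5

From (3.6, 5.1) to (4.2, 2.7), the cyan sphere covered √(0.6² + 2.4²) ≈ 2.5 units.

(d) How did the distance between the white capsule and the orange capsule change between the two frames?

-1.3

They were about 2.9 units apart before and 1.6 after — 1.3 units closer together.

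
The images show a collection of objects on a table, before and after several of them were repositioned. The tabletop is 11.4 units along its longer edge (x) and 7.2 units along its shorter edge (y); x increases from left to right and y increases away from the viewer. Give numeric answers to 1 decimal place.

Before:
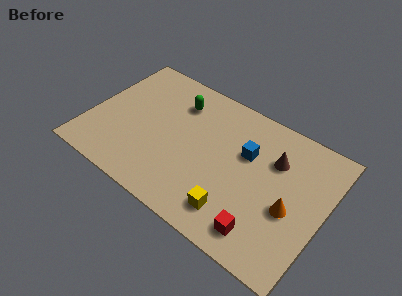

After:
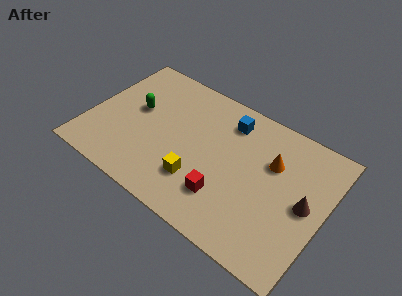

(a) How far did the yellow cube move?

2.0

From (7.5, 1.4) to (5.6, 2.0), the yellow cube covered √(1.9² + 0.6²) ≈ 2.0 units.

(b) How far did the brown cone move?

2.2

The brown cone moved from about (8.8, 5.0) to (10.5, 3.6), a distance of √(1.7² + 1.4²) ≈ 2.2.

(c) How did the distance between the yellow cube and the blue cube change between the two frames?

+0.7

Before: roughly 3.2 units apart; after: 3.9. That's 0.7 units further apart.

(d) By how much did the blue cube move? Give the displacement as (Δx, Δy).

(-1.1, 1.2)

The blue cube was at about (7.5, 4.6) and moved to about (6.4, 5.8).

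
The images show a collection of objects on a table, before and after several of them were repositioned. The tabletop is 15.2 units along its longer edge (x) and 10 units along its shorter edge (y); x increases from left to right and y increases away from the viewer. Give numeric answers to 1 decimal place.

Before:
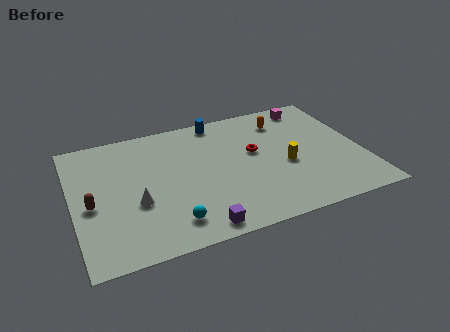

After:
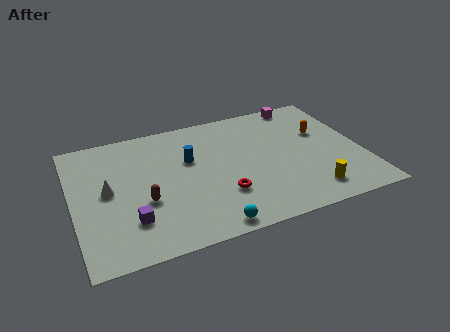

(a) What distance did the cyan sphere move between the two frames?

2.1

The cyan sphere moved from about (4.8, 1.8) to (6.7, 0.9), a distance of √(1.9² + 0.9²) ≈ 2.1.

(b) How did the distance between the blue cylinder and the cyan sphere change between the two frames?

-2.5

Before: roughly 7.9 units apart; after: 5.4. That's 2.5 units closer together.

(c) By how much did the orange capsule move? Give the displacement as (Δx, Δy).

(1.9, -1.6)

From the two frames, the orange capsule sits at roughly (11.4, 7.9) before and (13.3, 6.3) after.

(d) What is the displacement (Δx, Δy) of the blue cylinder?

(-1.8, -2.7)

The blue cylinder was at about (8.0, 9.0) and moved to about (6.2, 6.3).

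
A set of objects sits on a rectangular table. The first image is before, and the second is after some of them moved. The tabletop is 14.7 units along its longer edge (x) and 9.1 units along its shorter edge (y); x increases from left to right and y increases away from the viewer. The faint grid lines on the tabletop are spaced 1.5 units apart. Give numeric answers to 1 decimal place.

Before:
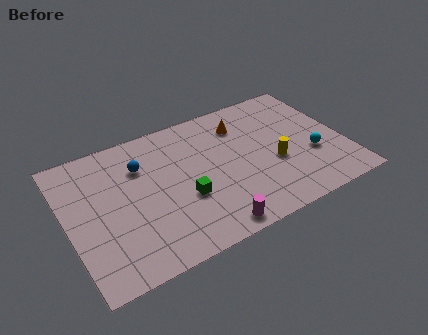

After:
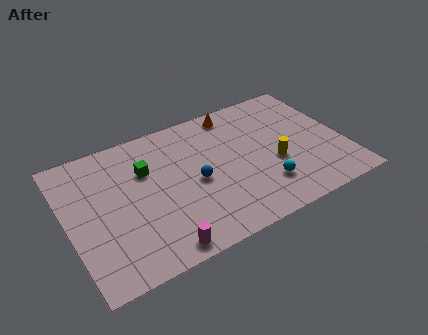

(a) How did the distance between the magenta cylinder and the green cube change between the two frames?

+2.5

The distance was about 2.7 in the first image and 5.2 in the second, so they moved 2.5 units further apart.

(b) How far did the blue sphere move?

3.5

From (4.1, 6.5) to (6.7, 4.2), the blue sphere covered √(2.6² + 2.3²) ≈ 3.5 units.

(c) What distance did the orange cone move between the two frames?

1.0

The orange cone was near (9.6, 7.0) before and (9.4, 8.0) after, so it travelled √(0.2² + 1.0²) ≈ 1.0 units.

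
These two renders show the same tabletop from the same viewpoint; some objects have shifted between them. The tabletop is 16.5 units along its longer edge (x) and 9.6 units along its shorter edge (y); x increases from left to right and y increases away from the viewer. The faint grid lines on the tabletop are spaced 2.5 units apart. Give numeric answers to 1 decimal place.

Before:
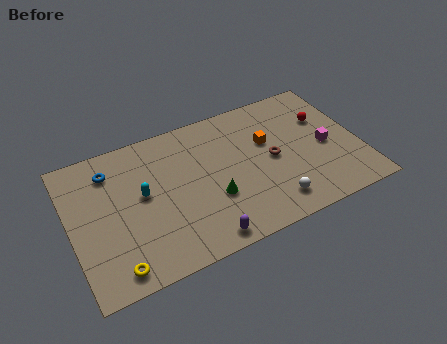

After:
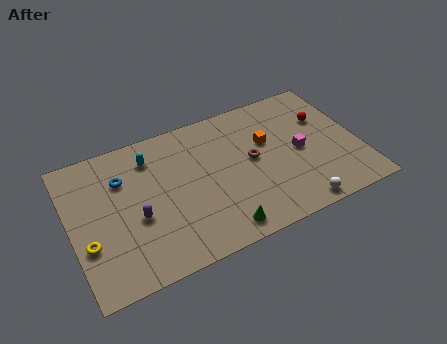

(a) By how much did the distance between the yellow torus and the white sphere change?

+2.8

The distance was about 9.0 in the first image and 11.8 in the second, so they moved 2.8 units further apart.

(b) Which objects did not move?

the red sphere and the orange cube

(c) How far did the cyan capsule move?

2.4

From (4.1, 5.3) to (4.8, 7.6), the cyan capsule covered √(0.7² + 2.3²) ≈ 2.4 units.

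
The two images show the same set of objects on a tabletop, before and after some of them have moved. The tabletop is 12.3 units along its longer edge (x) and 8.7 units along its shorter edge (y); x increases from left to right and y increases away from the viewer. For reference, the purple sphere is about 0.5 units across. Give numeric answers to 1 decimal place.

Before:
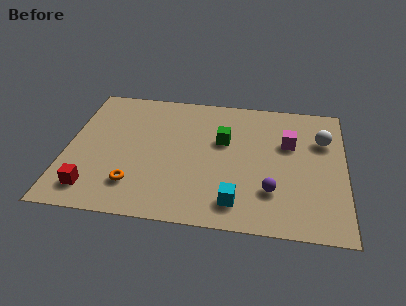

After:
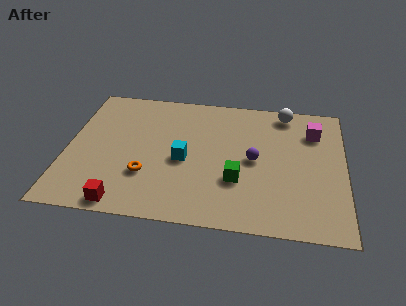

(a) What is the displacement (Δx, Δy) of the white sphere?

(-1.7, 1.7)

From the two frames, the white sphere sits at roughly (11.3, 6.0) before and (9.6, 7.7) after.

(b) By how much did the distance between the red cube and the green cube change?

-1.5

Before: roughly 6.8 units apart; after: 5.3. That's 1.5 units closer together.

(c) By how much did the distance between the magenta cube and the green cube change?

+2.0

Before: roughly 2.9 units apart; after: 4.9. That's 2.0 units further apart.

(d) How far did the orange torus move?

0.9

The orange torus moved from about (3.1, 2.0) to (3.6, 2.7), a distance of √(0.5² + 0.7²) ≈ 0.9.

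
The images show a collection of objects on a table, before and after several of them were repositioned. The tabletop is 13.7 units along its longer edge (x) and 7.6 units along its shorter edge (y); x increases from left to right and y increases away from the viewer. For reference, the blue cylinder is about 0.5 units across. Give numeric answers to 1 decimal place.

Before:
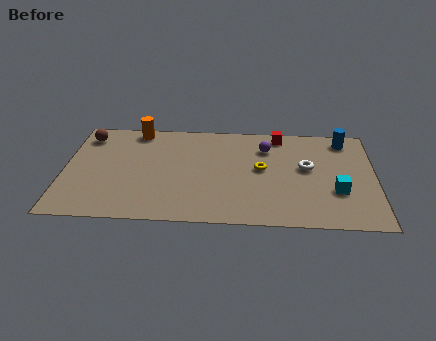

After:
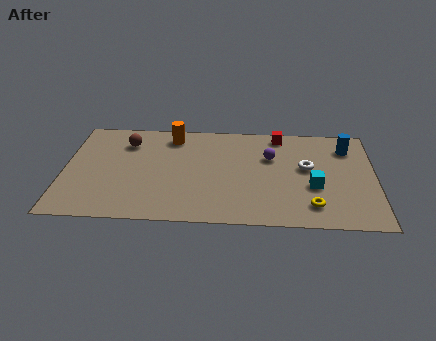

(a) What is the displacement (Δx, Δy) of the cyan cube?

(-1.0, 0.3)

The cyan cube was at about (12.0, 2.6) and moved to about (11.0, 2.9).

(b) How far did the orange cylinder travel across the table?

1.6

The orange cylinder moved from about (3.1, 6.8) to (4.7, 6.4), a distance of √(1.6² + 0.4²) ≈ 1.6.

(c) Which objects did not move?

the red cube and the white torus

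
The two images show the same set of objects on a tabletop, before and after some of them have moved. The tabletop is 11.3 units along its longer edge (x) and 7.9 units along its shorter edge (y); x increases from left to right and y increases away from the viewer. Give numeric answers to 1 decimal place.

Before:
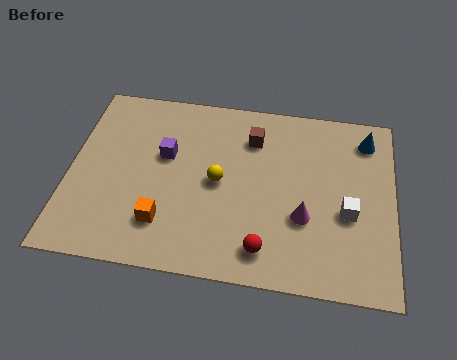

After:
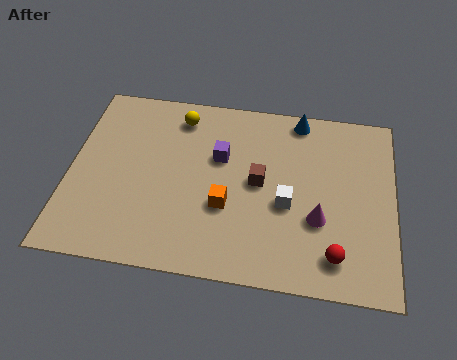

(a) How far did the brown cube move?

1.9

The brown cube was near (6.3, 6.0) before and (6.6, 4.1) after, so it travelled √(0.3² + 1.9²) ≈ 1.9 units.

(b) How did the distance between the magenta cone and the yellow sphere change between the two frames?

+3.1

Before: roughly 3.2 units apart; after: 6.3. That's 3.1 units further apart.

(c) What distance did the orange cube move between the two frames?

2.3

The orange cube was near (3.4, 1.9) before and (5.5, 2.9) after, so it travelled √(2.1² + 1.0²) ≈ 2.3 units.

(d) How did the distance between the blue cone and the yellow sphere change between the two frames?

-1.5

They were about 5.7 units apart before and 4.2 after — 1.5 units closer together.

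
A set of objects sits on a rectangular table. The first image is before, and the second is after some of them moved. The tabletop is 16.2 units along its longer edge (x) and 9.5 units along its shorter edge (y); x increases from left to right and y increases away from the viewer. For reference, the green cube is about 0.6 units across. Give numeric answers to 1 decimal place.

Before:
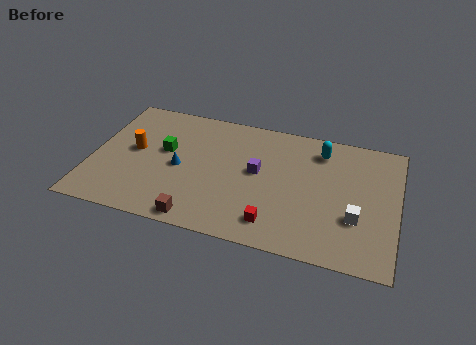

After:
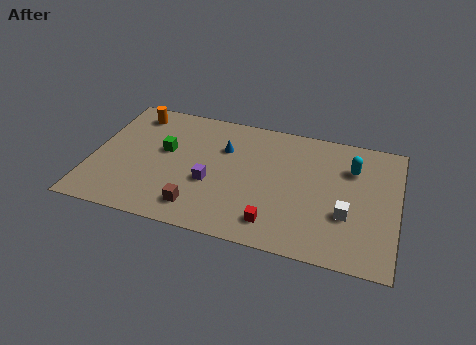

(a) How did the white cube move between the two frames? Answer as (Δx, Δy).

(-0.5, 0.1)

From the two frames, the white cube sits at roughly (14.1, 3.2) before and (13.6, 3.3) after.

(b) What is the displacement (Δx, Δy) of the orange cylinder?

(-0.3, 2.9)

From the two frames, the orange cylinder sits at roughly (2.2, 5.1) before and (1.9, 8.0) after.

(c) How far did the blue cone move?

3.0

The blue cone was near (4.7, 4.4) before and (6.9, 6.5) after, so it travelled √(2.2² + 2.1²) ≈ 3.0 units.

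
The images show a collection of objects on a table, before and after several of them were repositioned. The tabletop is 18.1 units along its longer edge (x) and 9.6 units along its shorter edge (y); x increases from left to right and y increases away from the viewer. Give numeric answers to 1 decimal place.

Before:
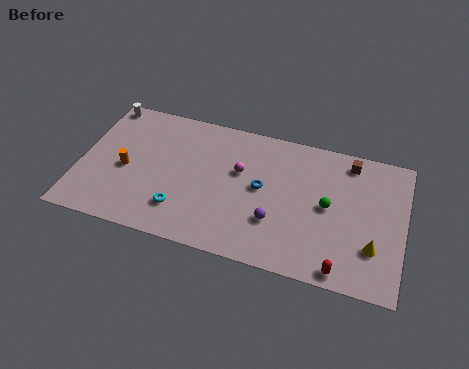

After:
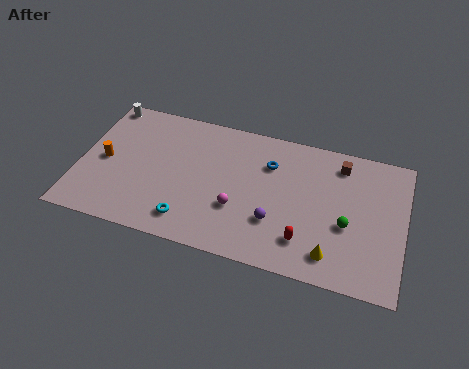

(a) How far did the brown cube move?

0.6

The brown cube was near (14.9, 8.3) before and (14.4, 8.0) after, so it travelled √(0.5² + 0.3²) ≈ 0.6 units.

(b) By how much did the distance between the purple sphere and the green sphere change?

+0.6

Before: roughly 3.4 units apart; after: 4.0. That's 0.6 units further apart.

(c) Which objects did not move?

the purple sphere and the white cylinder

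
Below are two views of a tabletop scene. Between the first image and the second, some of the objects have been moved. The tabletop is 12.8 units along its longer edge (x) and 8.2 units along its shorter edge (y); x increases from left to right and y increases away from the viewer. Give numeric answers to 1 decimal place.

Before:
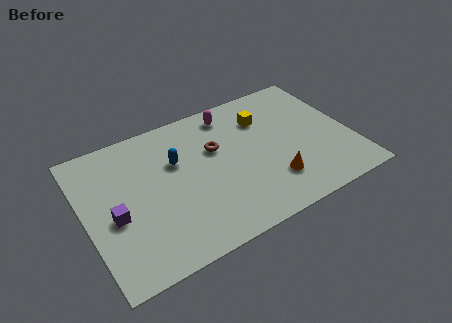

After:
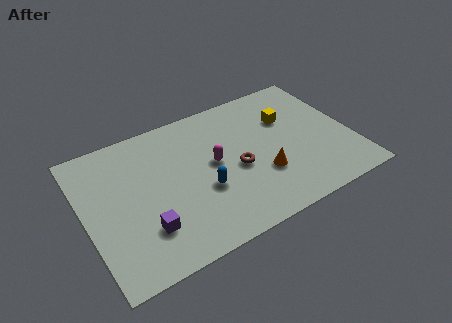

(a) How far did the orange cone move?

0.7

The orange cone was near (8.7, 2.1) before and (8.3, 2.7) after, so it travelled √(0.4² + 0.6²) ≈ 0.7 units.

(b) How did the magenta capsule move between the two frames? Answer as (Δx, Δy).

(-1.2, -2.6)

The magenta capsule was at about (7.4, 7.0) and moved to about (6.2, 4.4).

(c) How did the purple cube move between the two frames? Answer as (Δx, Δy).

(1.3, -1.3)

The purple cube was at about (1.3, 3.5) and moved to about (2.6, 2.2).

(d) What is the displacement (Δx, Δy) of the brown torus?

(0.8, -1.6)

From the two frames, the brown torus sits at roughly (6.4, 5.2) before and (7.2, 3.6) after.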